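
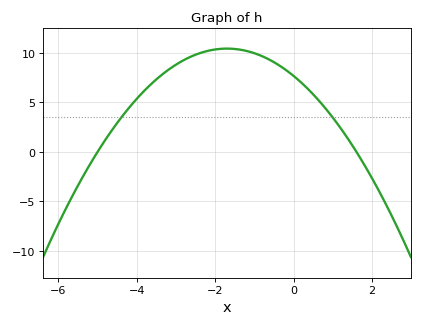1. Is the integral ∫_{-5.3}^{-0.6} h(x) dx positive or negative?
positive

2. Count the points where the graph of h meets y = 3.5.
2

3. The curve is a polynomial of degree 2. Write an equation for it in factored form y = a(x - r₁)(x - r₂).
y = -0.96(x + 5)(x - 1.6)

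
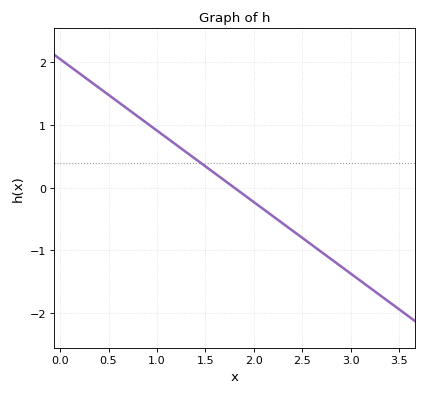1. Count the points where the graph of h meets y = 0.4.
1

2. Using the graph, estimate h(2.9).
-1.25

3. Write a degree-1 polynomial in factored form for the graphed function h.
y = -1.14(x - 1.8)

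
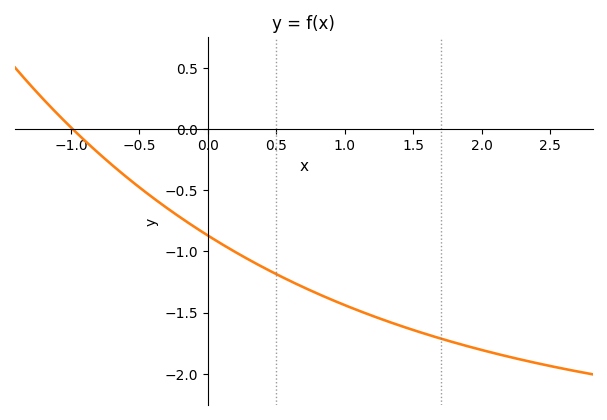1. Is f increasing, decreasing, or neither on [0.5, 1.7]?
decreasing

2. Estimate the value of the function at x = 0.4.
-1.13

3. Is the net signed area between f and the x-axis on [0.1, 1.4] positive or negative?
negative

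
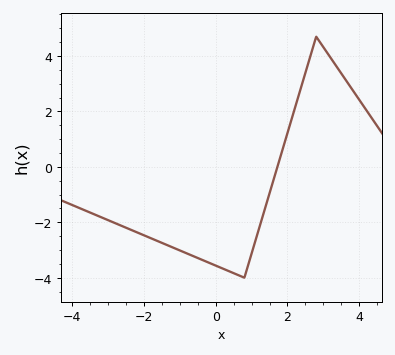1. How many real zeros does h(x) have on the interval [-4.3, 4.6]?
1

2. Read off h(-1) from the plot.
-3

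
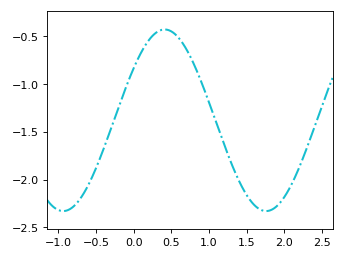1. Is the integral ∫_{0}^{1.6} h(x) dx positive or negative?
negative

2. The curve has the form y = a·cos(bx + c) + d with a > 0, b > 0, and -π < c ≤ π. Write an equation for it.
y = 0.95cos(2.3x - 0.96) - 1.38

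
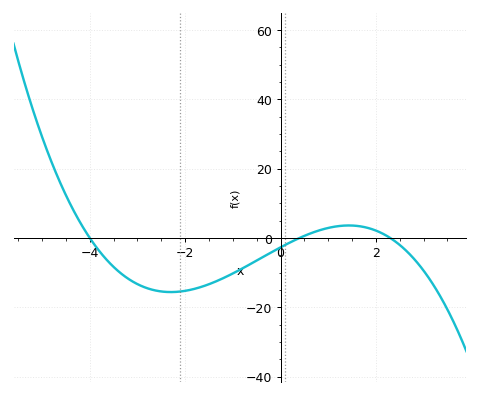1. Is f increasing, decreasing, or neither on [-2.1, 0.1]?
increasing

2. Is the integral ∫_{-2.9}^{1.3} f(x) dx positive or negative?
negative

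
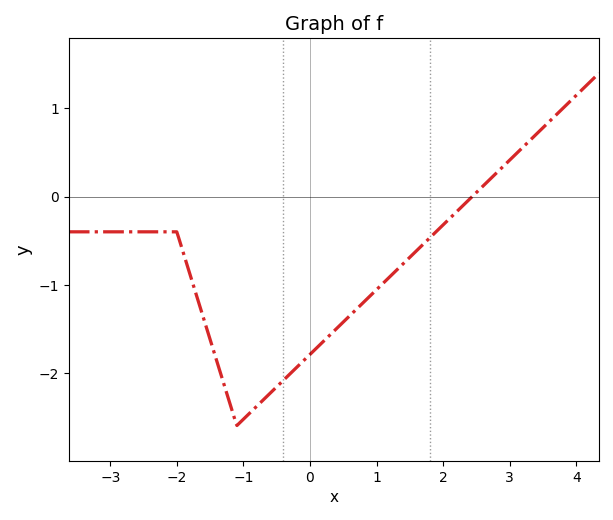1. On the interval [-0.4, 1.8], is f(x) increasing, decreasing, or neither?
increasing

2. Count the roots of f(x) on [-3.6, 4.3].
1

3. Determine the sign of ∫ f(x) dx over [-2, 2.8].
negative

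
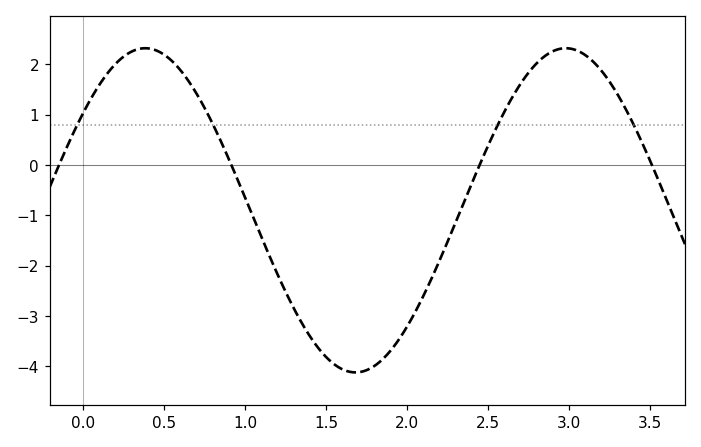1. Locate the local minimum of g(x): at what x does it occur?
1.7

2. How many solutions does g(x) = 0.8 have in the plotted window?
4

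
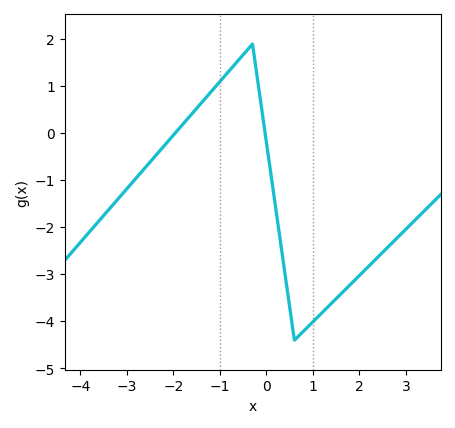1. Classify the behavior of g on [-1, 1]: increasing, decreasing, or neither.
neither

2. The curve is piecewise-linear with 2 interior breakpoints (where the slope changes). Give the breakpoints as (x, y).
(-0.3, 1.9); (0.6, -4.4)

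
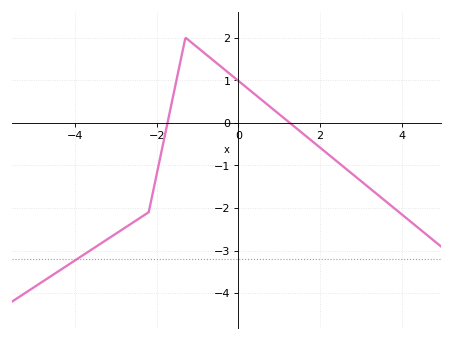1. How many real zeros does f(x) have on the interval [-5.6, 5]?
2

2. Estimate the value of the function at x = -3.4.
-2.85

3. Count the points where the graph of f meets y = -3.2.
1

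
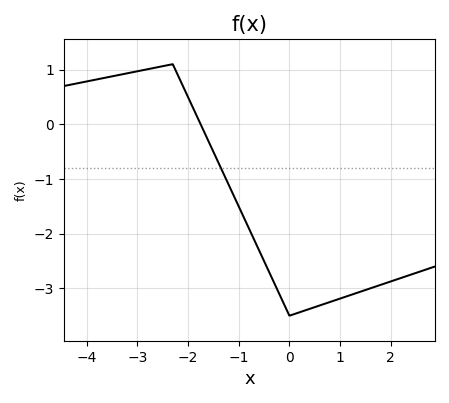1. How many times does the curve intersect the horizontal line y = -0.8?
1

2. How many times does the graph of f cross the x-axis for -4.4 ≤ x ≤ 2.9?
1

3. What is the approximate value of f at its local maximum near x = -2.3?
1.1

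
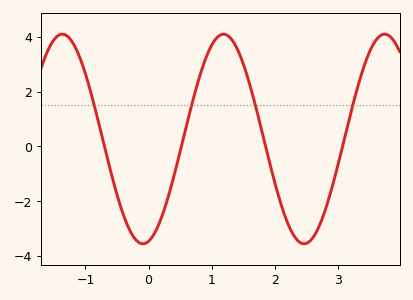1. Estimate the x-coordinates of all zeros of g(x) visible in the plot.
-0.7, 0.5, 1.9, 3.1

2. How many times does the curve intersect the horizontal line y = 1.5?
4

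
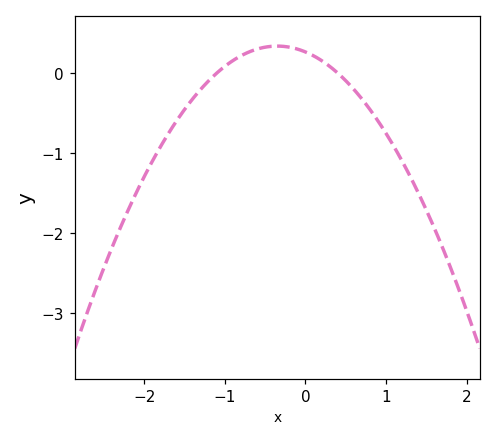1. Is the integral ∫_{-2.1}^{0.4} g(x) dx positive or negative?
negative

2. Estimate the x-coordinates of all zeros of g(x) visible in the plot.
-1.1, 0.4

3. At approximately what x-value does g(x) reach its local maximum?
-0.35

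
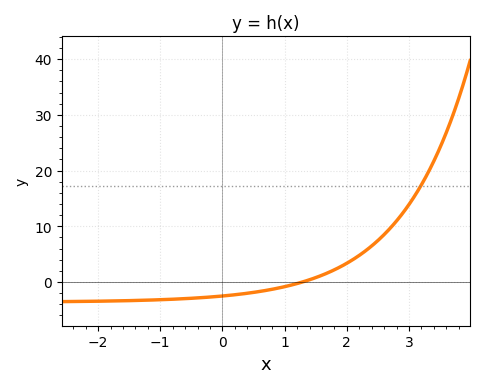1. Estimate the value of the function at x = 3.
14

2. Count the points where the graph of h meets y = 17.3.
1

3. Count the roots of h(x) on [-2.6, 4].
1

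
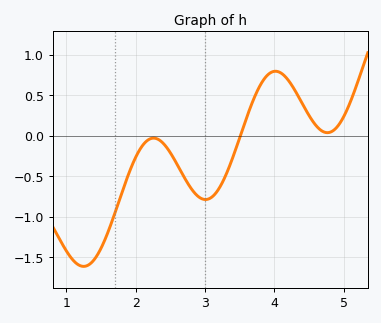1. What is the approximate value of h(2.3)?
-0.035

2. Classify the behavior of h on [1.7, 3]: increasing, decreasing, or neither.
neither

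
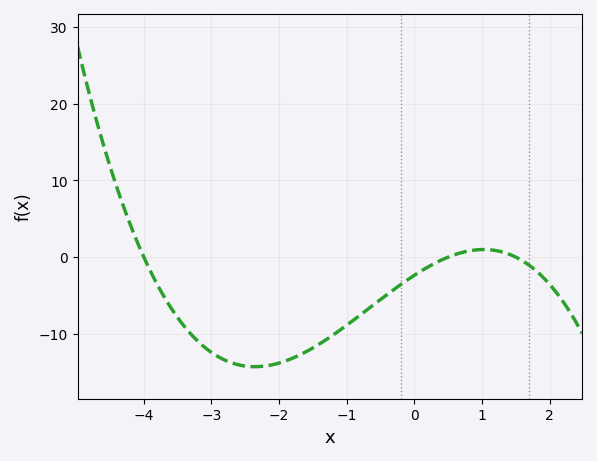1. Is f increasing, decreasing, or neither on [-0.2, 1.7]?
neither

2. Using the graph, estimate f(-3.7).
-5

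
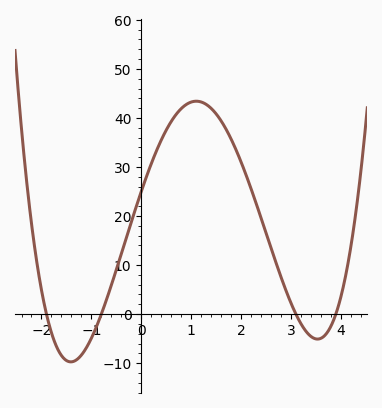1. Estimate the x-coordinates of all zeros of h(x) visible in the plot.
-1.9, -0.8, 3.1, 3.9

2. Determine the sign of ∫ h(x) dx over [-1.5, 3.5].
positive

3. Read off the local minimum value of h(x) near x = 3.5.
-5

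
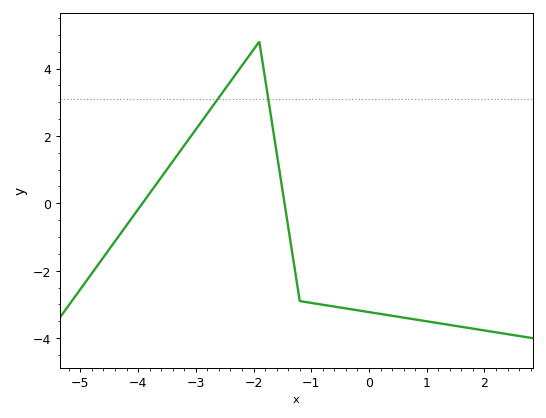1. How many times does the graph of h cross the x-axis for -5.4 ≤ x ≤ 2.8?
2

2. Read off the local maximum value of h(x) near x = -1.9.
4.8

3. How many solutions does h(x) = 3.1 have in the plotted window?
2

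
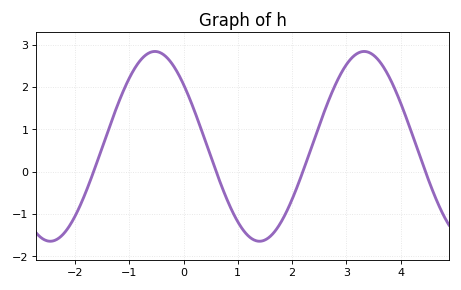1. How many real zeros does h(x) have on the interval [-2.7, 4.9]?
4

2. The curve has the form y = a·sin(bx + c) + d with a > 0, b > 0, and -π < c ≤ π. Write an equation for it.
y = 2.24sin(1.6x + 2.4) + 0.6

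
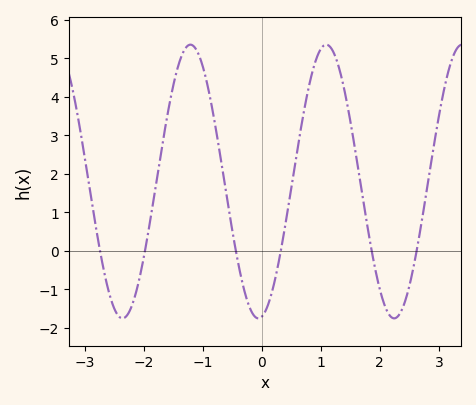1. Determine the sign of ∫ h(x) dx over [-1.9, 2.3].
positive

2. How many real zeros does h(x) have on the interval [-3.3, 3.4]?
6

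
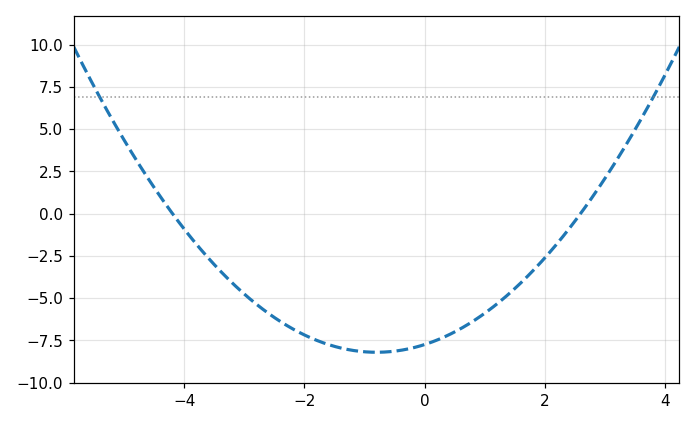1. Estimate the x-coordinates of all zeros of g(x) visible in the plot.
-4.2, 2.6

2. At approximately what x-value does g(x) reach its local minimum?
-0.8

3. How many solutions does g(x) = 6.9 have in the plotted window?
2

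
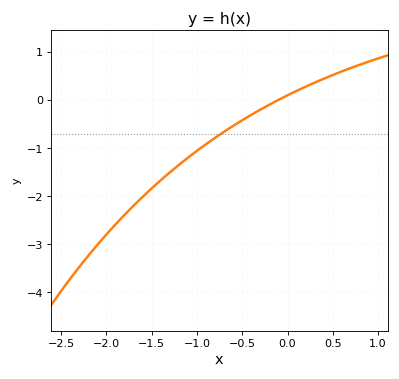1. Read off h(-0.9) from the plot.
-0.918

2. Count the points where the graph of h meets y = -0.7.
1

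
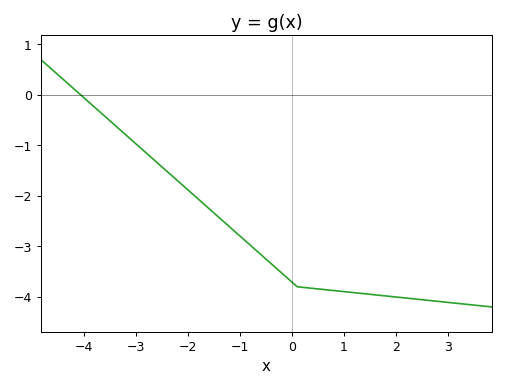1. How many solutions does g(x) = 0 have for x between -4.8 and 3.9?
1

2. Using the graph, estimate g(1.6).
-4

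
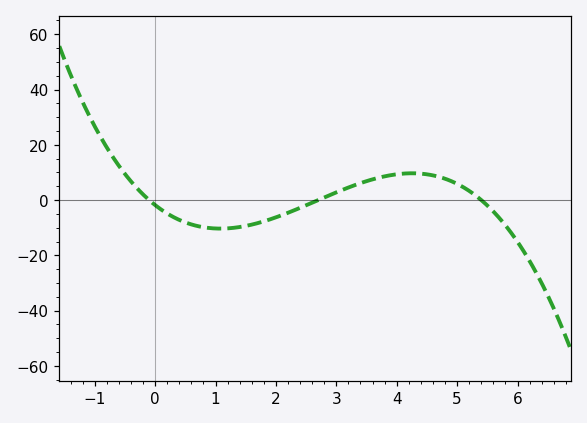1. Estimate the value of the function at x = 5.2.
4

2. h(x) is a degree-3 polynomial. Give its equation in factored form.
y = -1.25(x + 0.1)(x - 2.7)(x - 5.4)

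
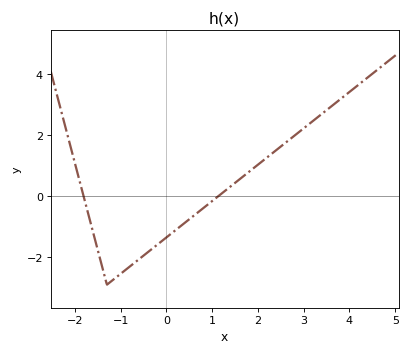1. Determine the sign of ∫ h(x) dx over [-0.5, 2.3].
negative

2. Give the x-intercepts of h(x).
-1.81, 1.13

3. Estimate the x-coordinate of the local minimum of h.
-1.3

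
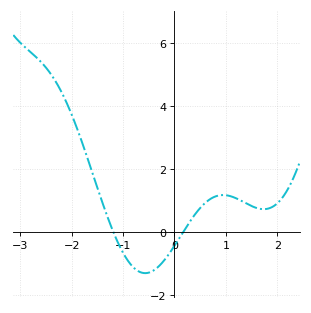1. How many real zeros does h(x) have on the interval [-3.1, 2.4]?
2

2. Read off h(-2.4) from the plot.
5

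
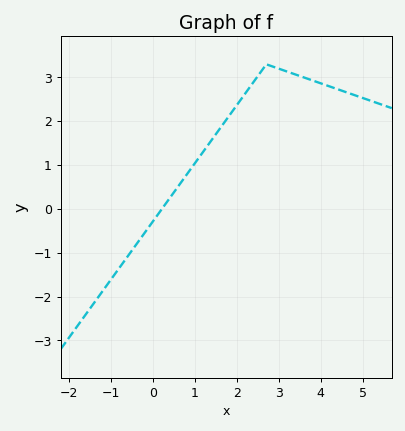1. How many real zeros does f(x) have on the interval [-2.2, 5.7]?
1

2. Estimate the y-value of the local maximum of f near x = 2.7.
3.3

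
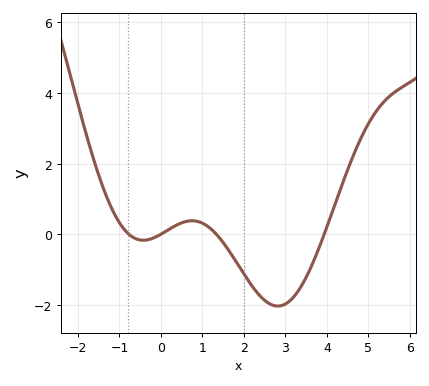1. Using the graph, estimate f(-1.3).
1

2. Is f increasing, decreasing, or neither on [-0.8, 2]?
neither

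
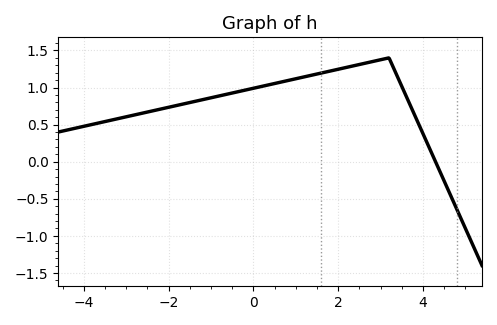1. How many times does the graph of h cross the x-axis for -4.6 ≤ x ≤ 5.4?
1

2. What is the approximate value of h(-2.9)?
0.618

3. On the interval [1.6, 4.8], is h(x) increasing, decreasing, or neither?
neither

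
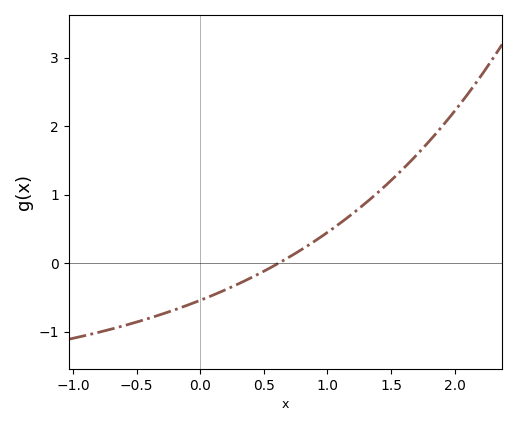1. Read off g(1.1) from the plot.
0.6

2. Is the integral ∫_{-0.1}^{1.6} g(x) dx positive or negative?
positive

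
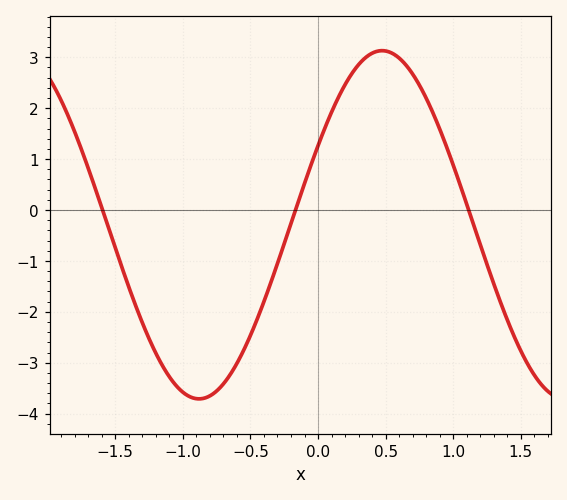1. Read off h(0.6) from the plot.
2.98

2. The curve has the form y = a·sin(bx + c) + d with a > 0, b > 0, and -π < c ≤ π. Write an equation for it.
y = 3.42sin(2.32x + 0.472) - 0.29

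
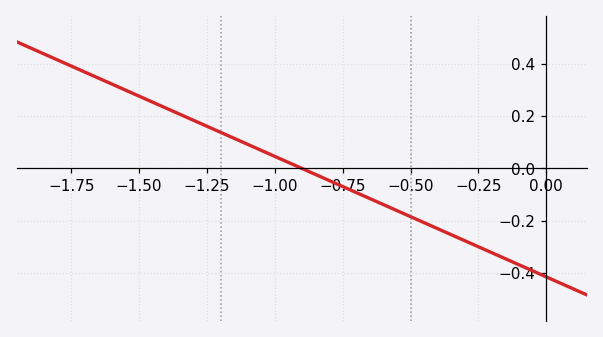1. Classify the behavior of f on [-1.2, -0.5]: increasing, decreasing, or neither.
decreasing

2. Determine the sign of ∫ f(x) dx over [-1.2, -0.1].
negative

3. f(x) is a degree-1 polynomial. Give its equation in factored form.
y = -0.46(x + 0.9)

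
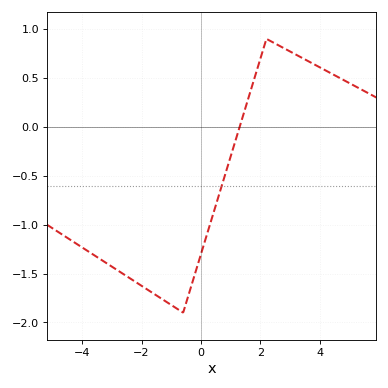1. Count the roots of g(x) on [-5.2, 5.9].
1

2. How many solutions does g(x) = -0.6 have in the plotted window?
1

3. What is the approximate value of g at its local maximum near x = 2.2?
0.9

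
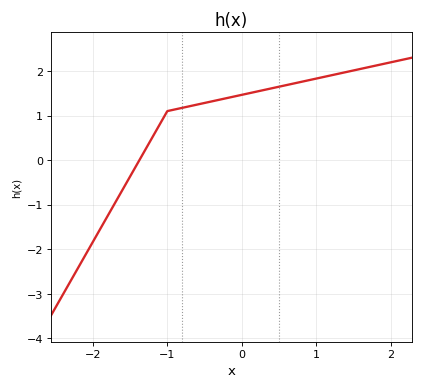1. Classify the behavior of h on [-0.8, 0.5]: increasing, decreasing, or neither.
increasing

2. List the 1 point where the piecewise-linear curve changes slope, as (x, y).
(-1, 1.1)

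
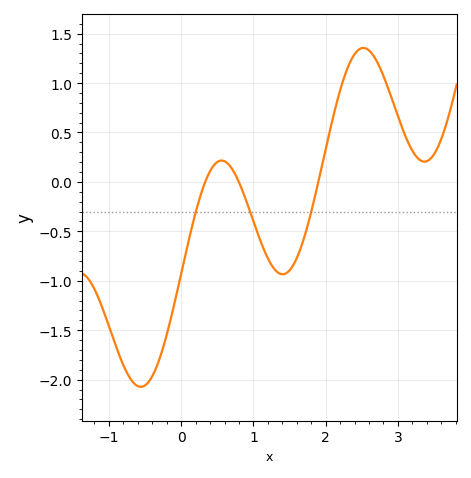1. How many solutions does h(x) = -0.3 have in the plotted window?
3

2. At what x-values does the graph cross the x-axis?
0.333, 0.798, 1.9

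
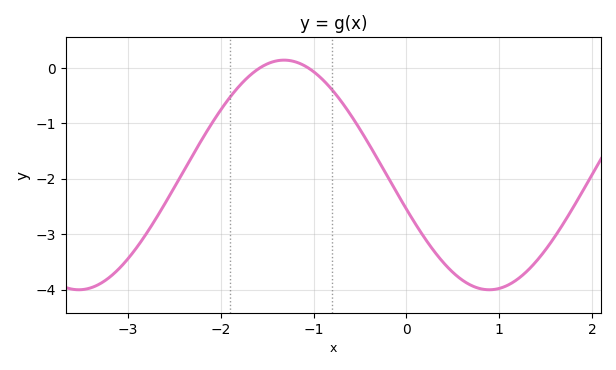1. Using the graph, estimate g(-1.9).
-0.526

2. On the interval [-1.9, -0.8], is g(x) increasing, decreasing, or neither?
neither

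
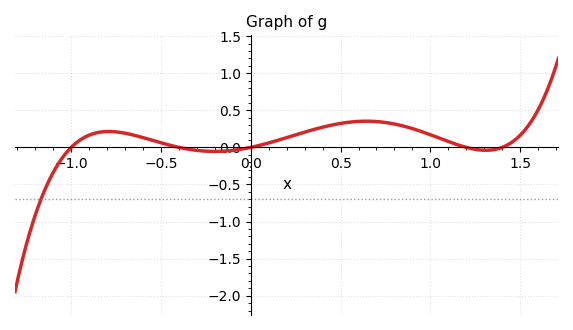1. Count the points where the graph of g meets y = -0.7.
1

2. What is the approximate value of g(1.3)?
-0.039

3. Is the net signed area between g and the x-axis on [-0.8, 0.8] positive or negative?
positive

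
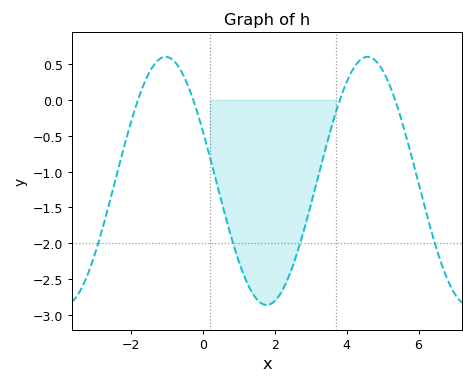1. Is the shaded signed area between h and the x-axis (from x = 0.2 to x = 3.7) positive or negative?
negative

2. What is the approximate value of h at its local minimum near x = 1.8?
-2.85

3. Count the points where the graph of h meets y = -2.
4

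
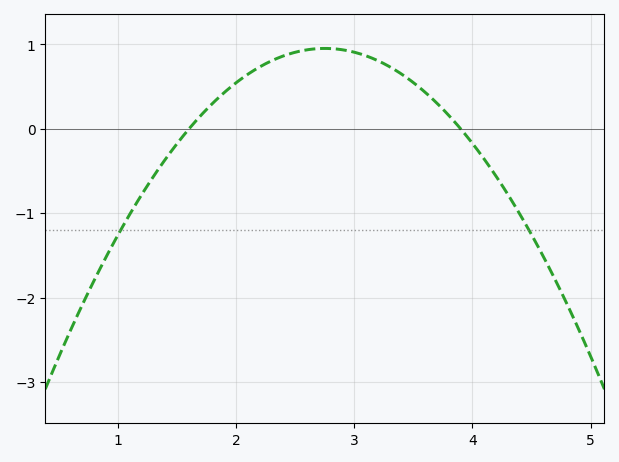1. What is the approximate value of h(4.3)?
-0.8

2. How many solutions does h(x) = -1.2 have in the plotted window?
2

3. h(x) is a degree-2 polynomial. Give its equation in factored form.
y = -0.72(x - 1.6)(x - 3.9)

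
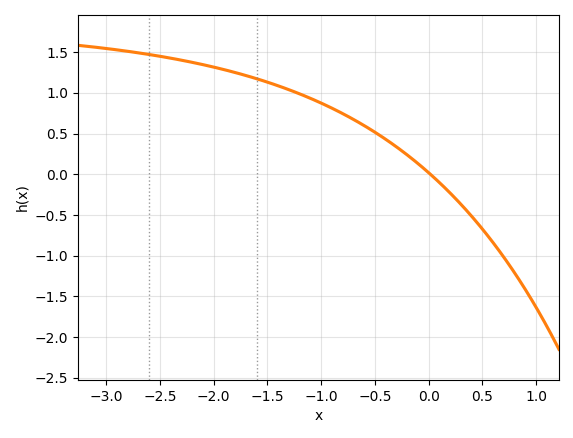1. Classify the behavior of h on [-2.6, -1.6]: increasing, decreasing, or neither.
decreasing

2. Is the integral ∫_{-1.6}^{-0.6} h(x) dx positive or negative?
positive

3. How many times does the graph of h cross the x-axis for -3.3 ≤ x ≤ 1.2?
1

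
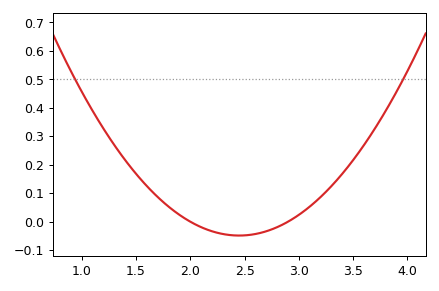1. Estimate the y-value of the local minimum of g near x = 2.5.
-0.05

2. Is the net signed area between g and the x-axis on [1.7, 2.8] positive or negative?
negative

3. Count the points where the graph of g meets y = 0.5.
2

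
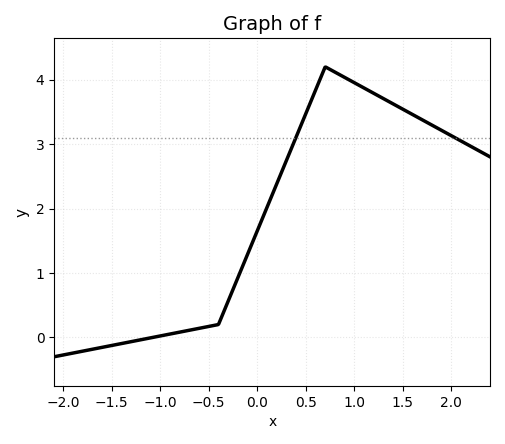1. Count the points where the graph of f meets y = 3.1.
2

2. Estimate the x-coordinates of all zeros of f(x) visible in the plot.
-1.1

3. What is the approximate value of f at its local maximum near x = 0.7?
4.2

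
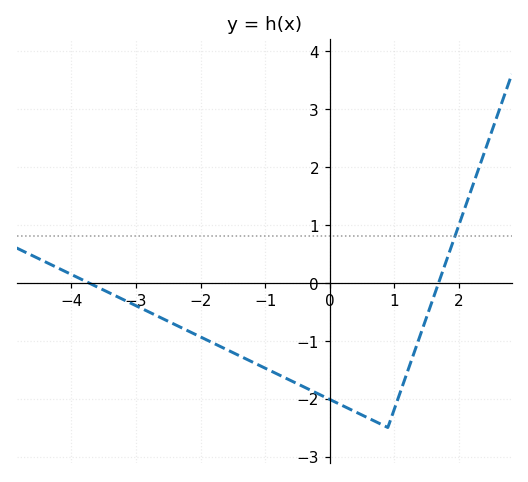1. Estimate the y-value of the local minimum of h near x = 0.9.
-2.5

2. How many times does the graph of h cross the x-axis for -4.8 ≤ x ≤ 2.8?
2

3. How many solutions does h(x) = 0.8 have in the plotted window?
1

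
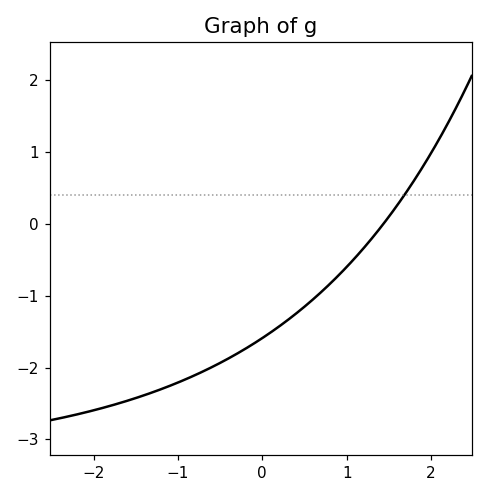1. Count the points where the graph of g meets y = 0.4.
1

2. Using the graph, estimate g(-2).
-2.6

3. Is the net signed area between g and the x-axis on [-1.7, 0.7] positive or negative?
negative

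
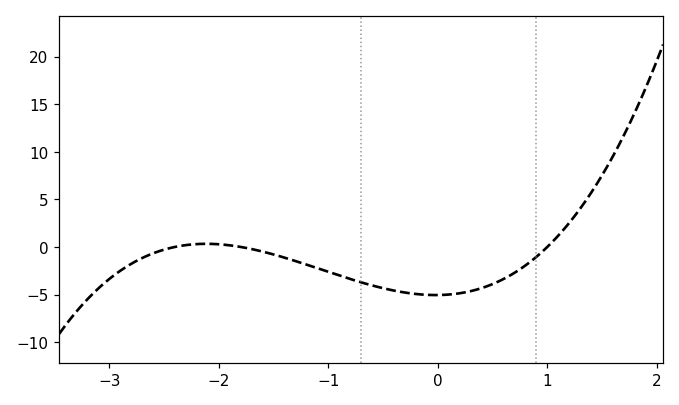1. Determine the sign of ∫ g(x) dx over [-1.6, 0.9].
negative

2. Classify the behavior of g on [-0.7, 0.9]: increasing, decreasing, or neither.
neither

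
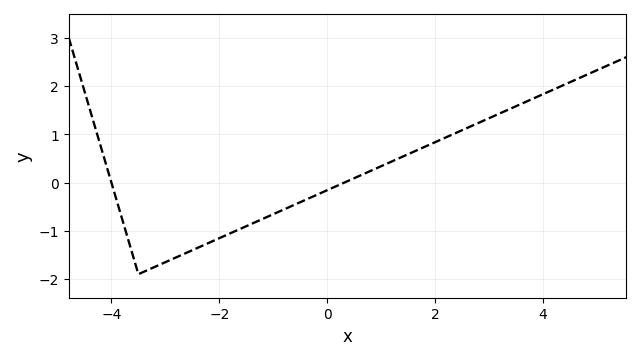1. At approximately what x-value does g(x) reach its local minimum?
-3.5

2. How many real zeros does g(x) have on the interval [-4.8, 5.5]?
2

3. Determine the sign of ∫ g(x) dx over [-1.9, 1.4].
negative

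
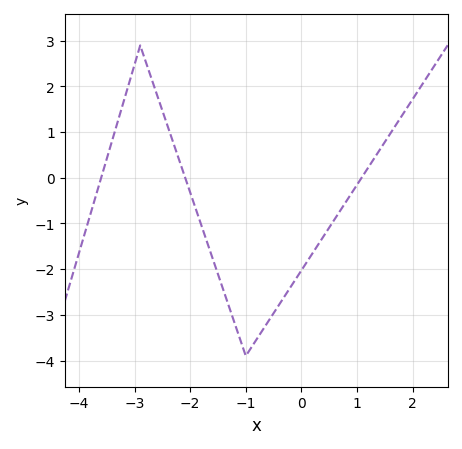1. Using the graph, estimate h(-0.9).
-3.7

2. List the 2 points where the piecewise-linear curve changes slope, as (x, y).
(-2.9, 2.9); (-1, -3.9)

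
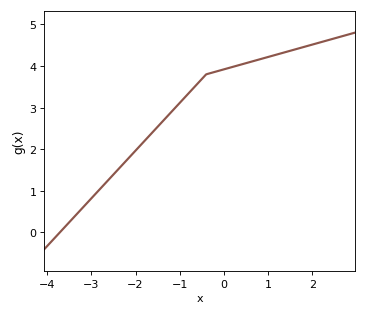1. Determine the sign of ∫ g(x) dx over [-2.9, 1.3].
positive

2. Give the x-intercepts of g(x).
-3.71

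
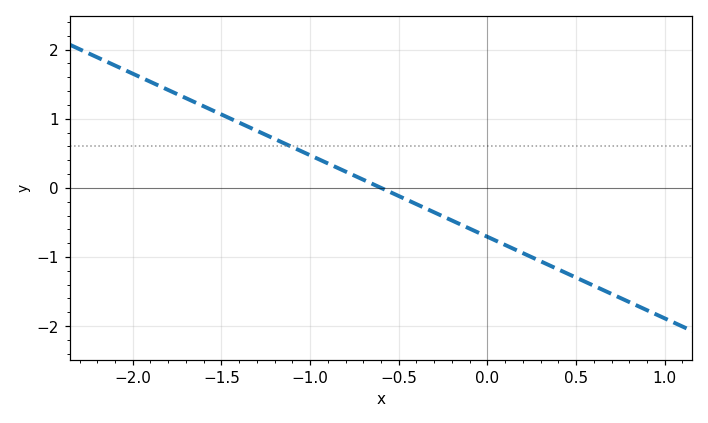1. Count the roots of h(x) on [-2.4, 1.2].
1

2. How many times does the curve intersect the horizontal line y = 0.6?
1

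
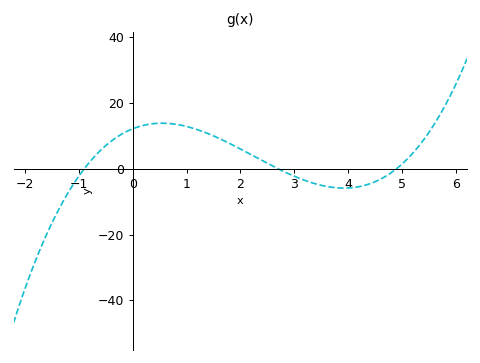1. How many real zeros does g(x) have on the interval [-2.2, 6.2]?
3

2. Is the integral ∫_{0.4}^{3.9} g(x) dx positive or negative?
positive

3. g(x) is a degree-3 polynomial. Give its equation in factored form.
y = 1.02(x + 0.9)(x - 2.7)(x - 4.9)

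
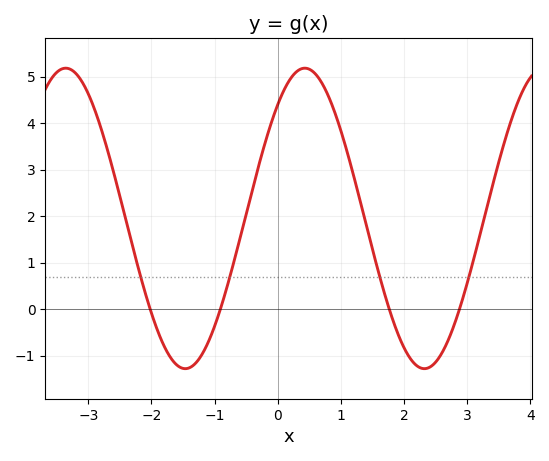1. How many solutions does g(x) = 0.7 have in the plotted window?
4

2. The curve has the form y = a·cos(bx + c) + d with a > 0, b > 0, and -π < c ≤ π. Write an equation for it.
y = 3.23cos(1.7x - 0.71) + 1.95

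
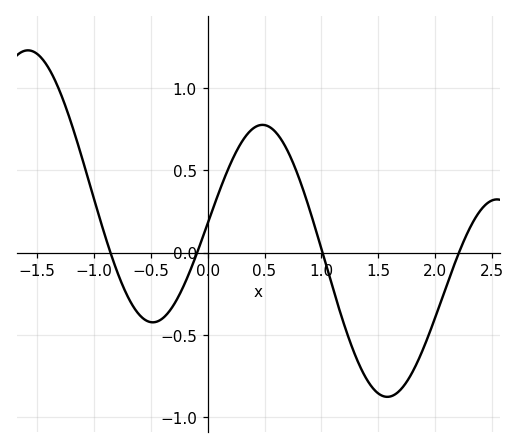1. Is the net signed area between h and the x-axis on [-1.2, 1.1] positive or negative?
positive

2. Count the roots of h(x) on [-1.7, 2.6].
4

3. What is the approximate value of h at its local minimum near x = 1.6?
-0.9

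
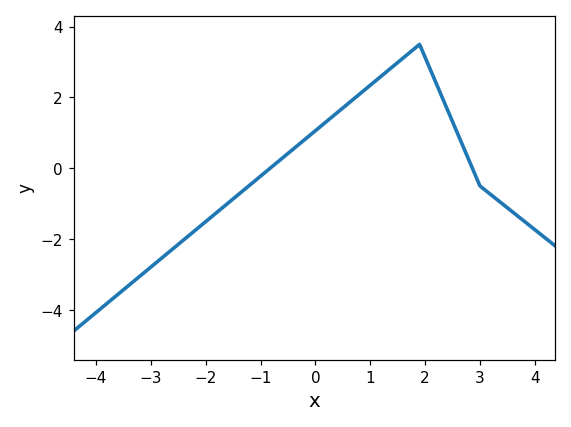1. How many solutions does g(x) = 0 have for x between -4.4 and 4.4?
2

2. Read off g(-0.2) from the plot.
0.803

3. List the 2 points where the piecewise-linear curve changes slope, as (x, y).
(1.9, 3.5); (3, -0.5)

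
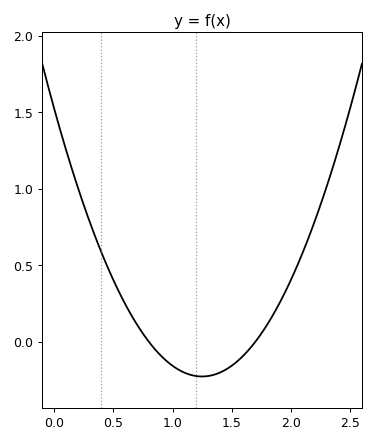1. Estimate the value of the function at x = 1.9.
0.25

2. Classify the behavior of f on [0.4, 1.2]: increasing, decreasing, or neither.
decreasing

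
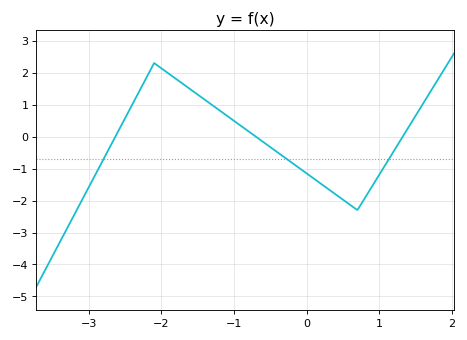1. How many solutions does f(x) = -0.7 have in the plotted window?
3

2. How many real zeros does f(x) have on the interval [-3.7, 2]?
3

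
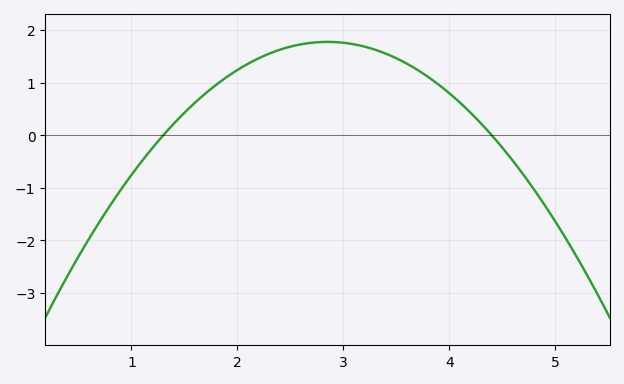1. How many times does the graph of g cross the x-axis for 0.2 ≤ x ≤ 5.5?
2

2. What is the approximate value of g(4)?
0.8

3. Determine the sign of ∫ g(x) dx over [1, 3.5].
positive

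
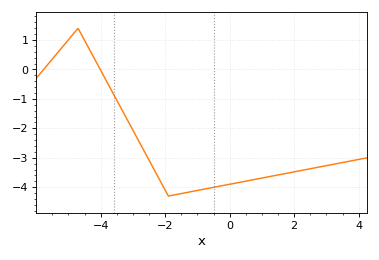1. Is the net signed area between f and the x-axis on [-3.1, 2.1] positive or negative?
negative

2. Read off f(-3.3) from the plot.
-1.5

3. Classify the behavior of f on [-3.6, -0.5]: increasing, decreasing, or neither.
neither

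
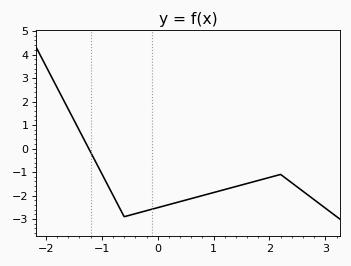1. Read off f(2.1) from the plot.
-1.16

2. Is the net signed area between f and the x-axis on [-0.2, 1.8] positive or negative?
negative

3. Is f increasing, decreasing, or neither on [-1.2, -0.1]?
neither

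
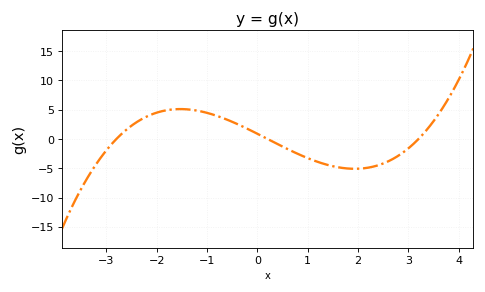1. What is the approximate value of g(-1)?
4.5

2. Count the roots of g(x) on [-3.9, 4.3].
3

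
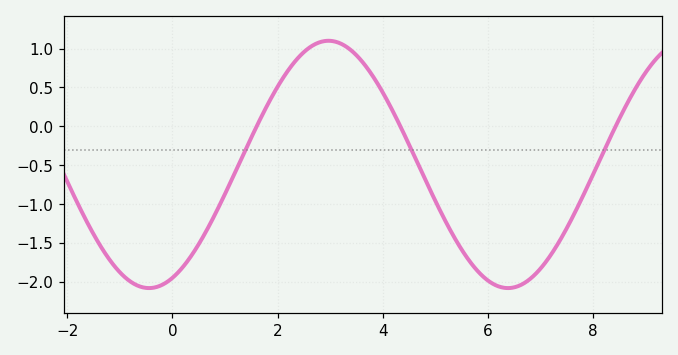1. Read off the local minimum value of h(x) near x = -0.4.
-2.08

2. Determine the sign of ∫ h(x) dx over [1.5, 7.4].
negative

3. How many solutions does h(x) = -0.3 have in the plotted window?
3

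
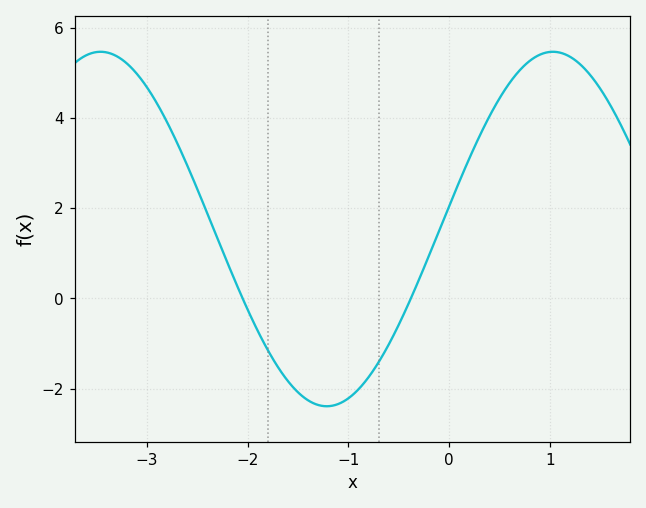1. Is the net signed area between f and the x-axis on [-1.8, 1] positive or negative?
positive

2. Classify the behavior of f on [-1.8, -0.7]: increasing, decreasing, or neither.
neither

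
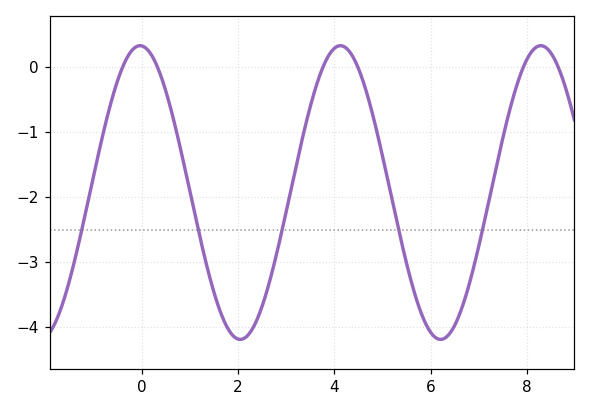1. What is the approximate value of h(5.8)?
-3.8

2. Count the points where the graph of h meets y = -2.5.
5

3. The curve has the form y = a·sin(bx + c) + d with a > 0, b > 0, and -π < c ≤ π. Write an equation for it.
y = 2.26sin(1.5x + 1.6) - 1.93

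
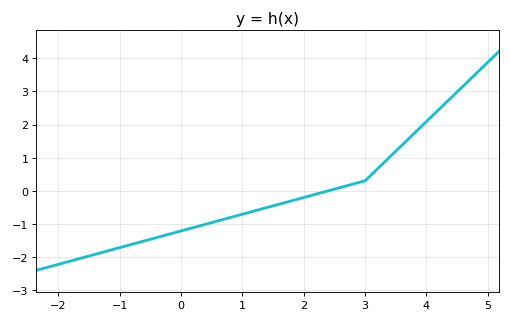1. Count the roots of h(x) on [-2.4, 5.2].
1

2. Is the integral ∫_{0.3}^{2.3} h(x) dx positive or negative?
negative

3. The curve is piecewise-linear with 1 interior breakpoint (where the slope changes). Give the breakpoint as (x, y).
(3, 0.3)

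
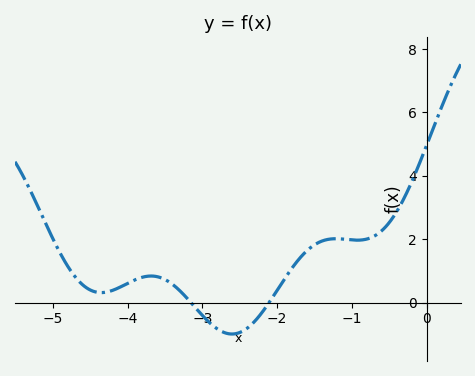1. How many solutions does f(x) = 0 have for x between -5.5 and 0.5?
2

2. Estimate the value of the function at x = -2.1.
0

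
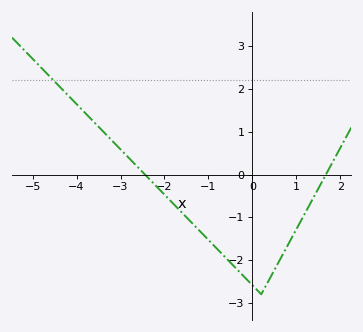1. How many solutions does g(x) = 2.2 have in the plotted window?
1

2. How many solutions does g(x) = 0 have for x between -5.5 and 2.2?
2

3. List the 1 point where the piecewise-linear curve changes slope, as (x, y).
(0.2, -2.8)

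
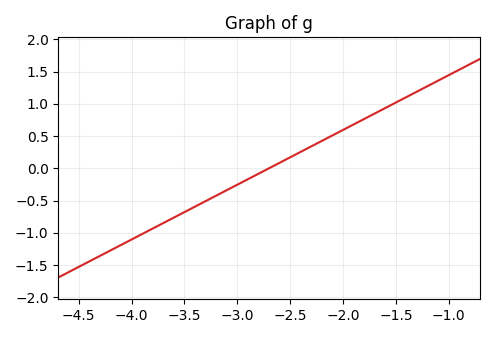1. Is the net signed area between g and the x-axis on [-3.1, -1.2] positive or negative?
positive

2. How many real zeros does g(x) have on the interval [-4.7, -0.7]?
1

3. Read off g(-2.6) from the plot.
0.085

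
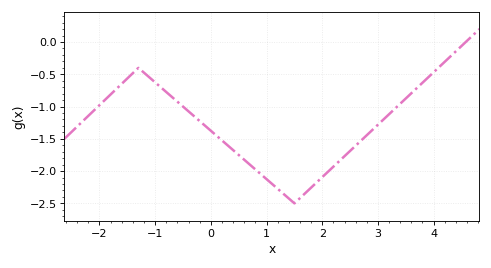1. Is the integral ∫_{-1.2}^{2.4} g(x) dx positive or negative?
negative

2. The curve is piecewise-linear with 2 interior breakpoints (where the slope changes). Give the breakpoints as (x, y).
(-1.3, -0.4); (1.5, -2.5)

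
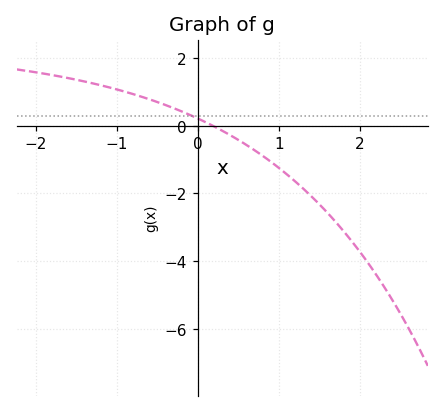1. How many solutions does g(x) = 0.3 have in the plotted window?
1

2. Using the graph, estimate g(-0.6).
0.789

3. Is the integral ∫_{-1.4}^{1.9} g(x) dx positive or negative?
negative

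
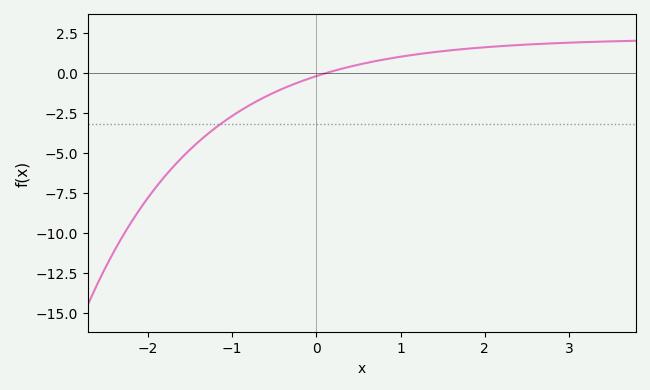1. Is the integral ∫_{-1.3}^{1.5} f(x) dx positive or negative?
negative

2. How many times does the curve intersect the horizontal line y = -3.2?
1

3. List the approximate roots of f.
0.123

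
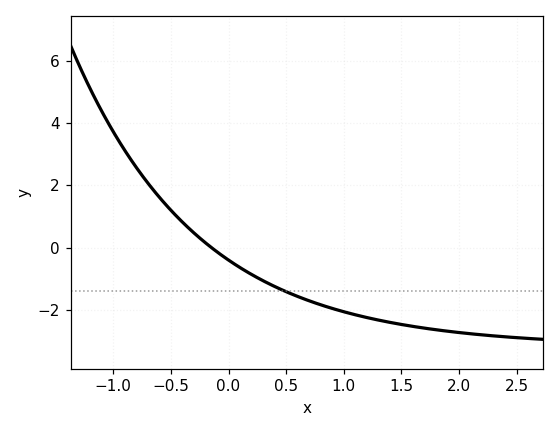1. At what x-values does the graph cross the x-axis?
-0.148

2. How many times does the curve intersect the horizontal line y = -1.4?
1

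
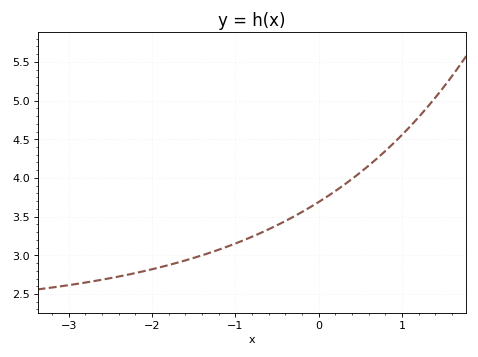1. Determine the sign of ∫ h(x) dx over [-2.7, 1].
positive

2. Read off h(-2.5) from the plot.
2.7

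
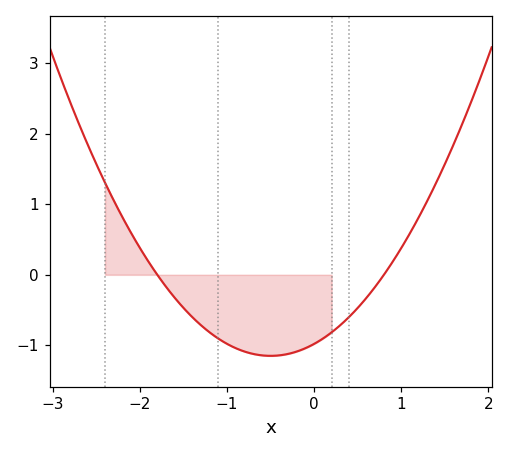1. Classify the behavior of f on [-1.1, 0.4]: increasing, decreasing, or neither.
neither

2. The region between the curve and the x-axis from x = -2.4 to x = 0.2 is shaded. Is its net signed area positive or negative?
negative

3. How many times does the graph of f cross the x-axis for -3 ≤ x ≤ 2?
2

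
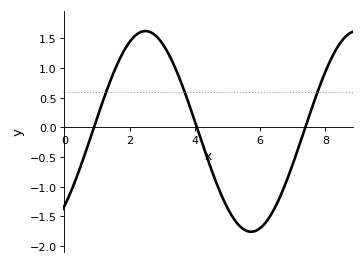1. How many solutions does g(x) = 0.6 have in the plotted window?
3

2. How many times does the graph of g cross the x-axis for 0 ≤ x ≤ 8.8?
3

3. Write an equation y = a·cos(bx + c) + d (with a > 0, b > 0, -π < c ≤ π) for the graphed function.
y = 1.69cos(0.97x - 2.4) - 0.07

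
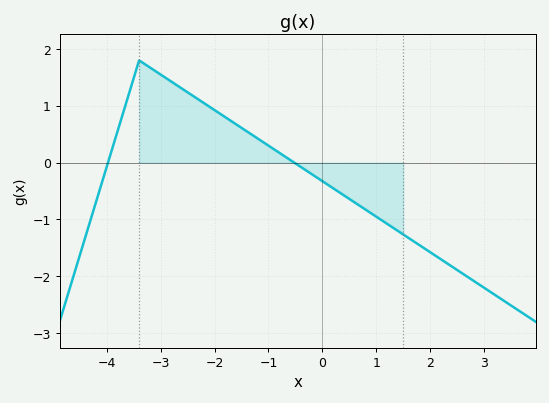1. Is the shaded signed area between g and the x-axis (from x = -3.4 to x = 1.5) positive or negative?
positive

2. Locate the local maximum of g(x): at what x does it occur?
-3.4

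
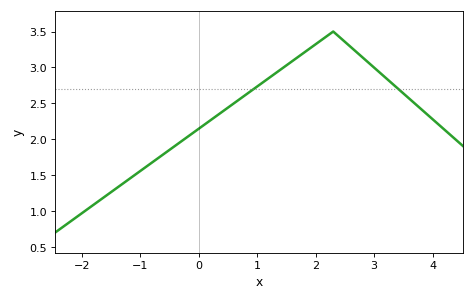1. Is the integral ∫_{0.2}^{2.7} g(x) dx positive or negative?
positive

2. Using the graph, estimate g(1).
2.74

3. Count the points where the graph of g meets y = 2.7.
2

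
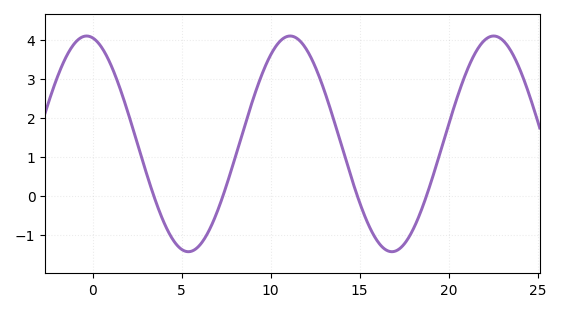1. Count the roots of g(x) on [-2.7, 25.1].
4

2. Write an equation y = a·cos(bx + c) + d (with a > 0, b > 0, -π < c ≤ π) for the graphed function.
y = 2.77cos(0.55x + 0.18) + 1.34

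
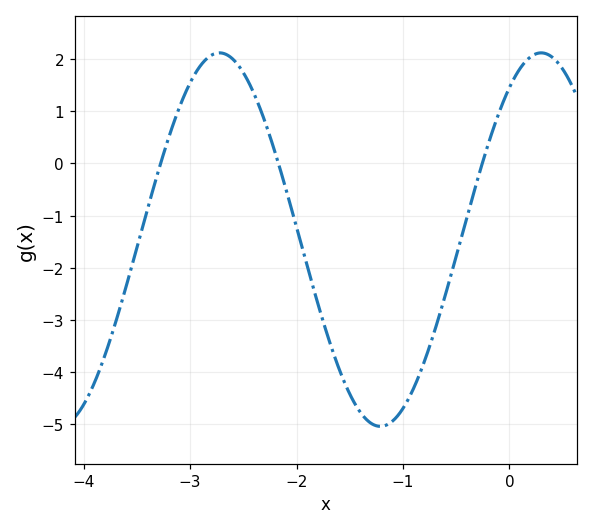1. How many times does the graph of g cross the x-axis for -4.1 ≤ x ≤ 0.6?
3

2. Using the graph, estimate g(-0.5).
-1.8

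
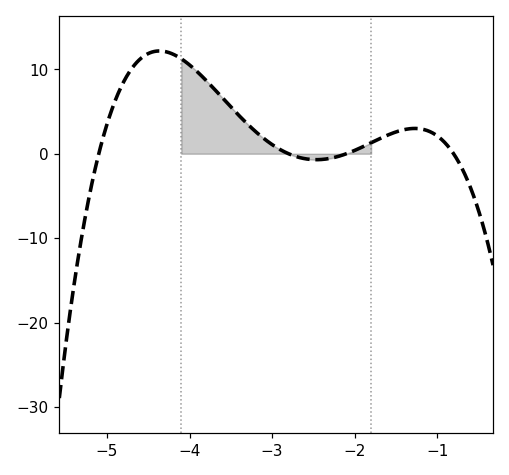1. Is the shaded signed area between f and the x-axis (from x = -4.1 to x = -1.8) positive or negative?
positive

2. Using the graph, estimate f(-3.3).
3.54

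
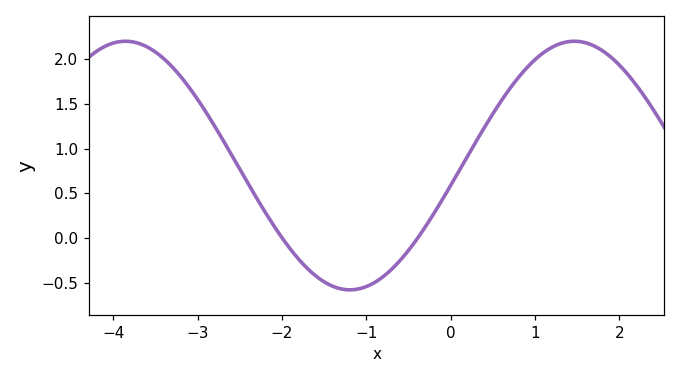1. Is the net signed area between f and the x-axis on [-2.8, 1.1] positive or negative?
positive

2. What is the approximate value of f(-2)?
0.002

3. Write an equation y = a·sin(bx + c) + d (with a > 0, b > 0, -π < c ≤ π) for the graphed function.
y = 1.39sin(1.18x - 0.162) + 0.81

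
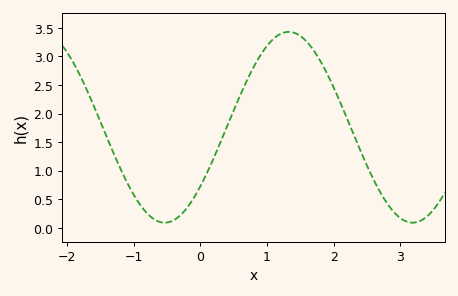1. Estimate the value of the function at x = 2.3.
1.65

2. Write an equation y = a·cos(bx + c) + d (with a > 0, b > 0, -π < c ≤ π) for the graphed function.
y = 1.67cos(1.7x - 2.2) + 1.76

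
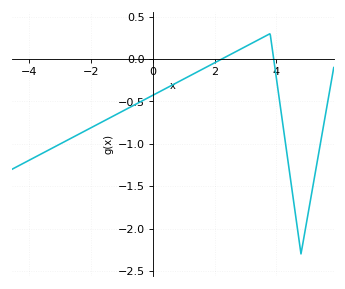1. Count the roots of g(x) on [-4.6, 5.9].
2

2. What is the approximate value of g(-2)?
-0.8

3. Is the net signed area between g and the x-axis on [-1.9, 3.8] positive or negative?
negative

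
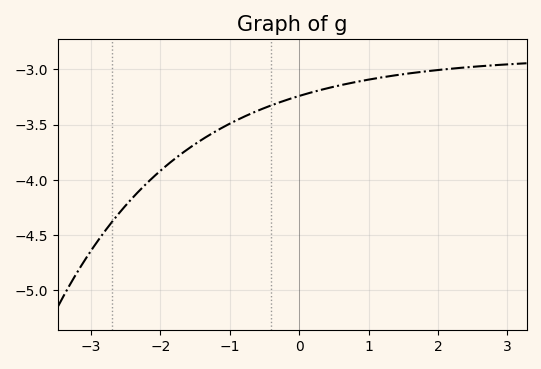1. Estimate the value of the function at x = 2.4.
-3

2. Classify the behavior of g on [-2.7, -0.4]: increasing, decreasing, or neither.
increasing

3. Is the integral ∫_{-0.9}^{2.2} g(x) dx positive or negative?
negative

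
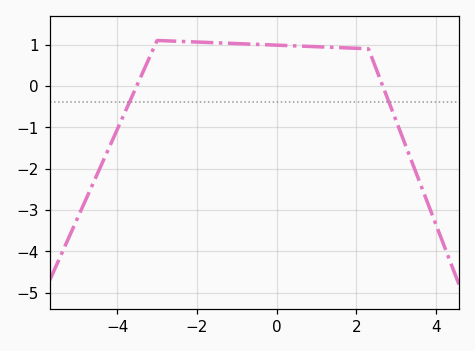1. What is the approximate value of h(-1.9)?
1.06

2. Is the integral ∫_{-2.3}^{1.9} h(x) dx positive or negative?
positive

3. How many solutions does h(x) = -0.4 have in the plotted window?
2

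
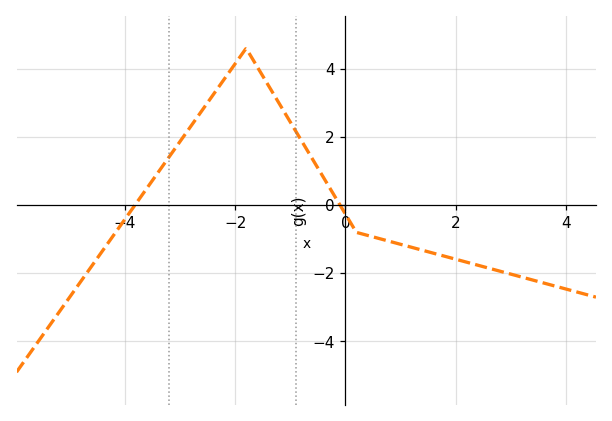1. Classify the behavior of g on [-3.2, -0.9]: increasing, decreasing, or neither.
neither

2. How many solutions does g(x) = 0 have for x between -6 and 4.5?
2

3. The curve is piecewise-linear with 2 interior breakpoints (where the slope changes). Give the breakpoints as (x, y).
(-1.8, 4.6); (0.2, -0.8)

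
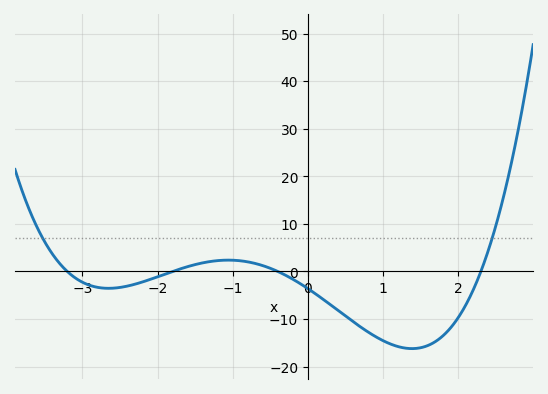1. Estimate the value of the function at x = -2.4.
-3.07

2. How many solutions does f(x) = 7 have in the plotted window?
2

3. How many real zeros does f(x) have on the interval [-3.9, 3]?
4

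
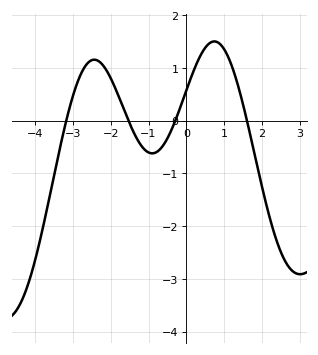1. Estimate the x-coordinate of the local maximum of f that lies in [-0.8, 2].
0.8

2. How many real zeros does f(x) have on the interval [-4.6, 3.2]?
4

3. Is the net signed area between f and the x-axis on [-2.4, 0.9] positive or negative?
positive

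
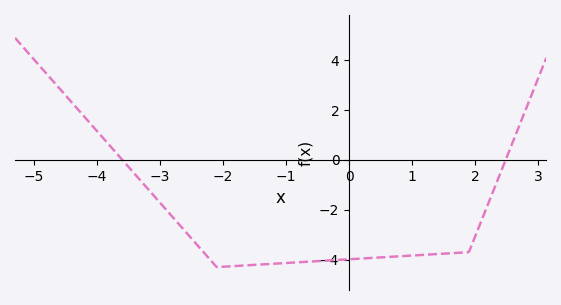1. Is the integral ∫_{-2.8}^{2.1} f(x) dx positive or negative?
negative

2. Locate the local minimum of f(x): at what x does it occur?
-2.1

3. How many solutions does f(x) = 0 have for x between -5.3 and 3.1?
2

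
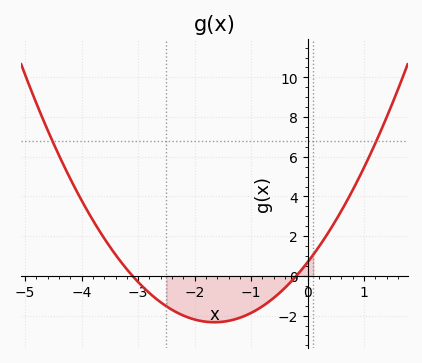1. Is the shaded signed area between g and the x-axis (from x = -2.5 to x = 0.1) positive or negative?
negative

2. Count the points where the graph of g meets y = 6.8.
2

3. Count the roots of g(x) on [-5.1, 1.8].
2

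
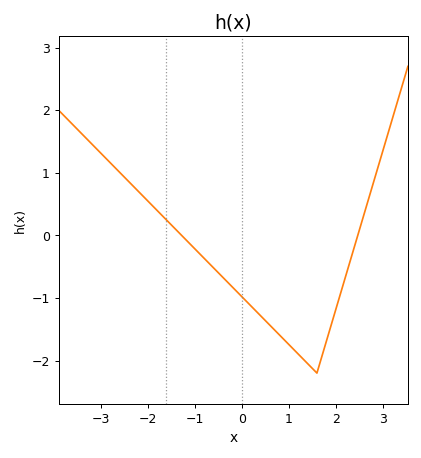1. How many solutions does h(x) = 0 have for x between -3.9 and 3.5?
2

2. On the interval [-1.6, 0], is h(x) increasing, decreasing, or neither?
decreasing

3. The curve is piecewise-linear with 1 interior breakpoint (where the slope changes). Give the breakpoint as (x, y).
(1.6, -2.2)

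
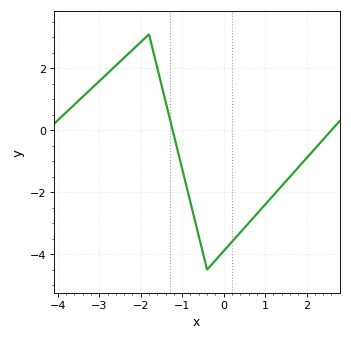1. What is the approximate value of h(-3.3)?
1.2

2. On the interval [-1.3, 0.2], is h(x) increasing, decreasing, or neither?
neither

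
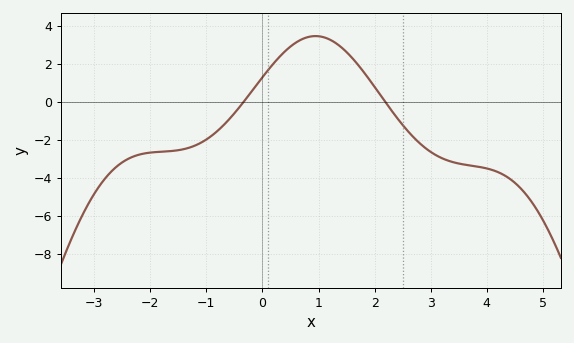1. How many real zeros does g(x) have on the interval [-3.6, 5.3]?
2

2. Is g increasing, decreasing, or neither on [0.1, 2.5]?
neither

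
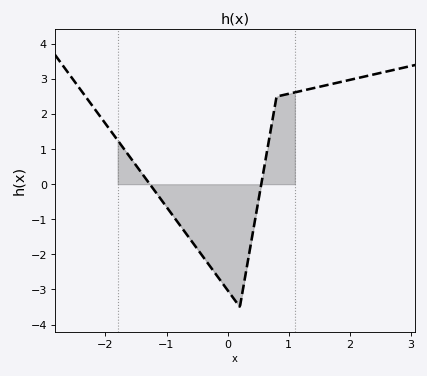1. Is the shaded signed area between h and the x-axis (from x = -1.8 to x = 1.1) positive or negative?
negative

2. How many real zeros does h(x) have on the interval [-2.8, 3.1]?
2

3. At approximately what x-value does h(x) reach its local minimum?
0.2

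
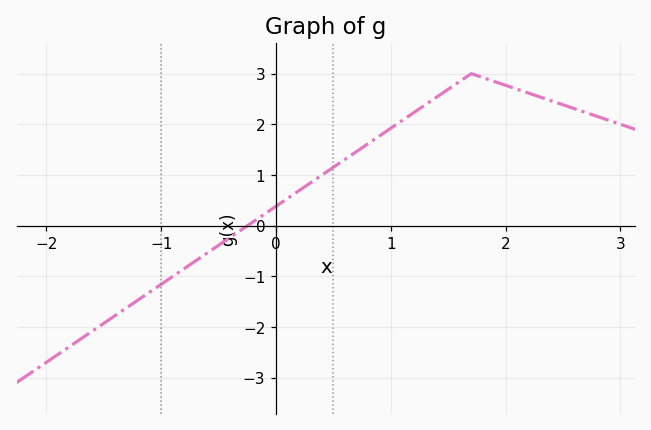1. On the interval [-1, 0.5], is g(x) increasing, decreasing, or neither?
increasing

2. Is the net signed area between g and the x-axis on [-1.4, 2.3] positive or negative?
positive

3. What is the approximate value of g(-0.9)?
-1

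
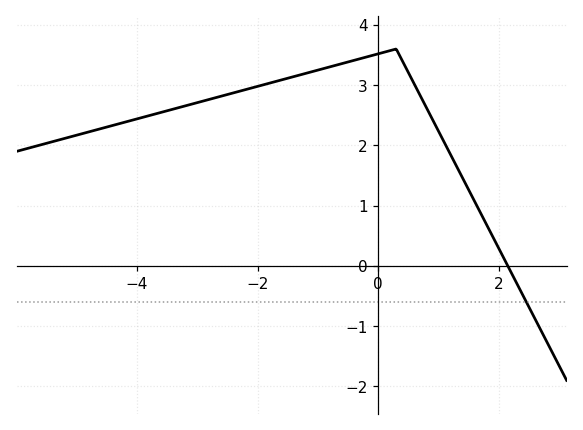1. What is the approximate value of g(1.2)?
1.85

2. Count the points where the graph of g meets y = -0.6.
1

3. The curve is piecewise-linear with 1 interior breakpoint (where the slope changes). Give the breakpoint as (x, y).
(0.3, 3.6)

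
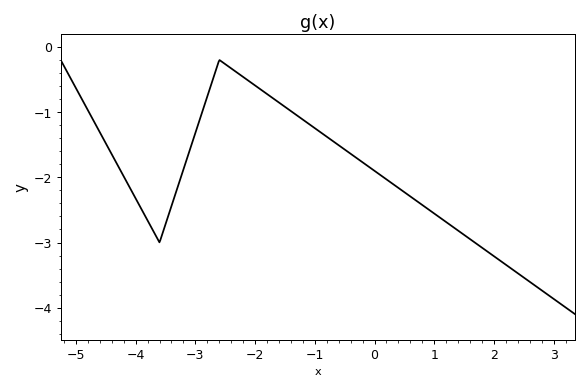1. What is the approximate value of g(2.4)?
-3.47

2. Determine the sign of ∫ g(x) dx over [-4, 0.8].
negative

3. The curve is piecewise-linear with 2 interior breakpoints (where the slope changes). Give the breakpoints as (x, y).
(-3.6, -3); (-2.6, -0.2)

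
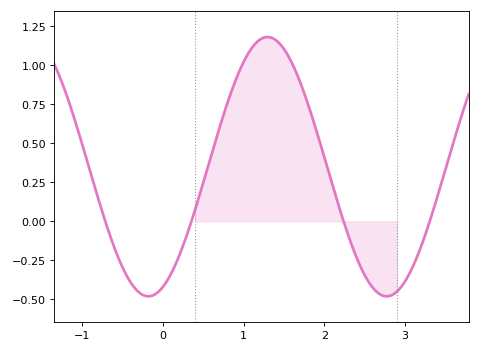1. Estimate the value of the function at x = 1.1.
1.11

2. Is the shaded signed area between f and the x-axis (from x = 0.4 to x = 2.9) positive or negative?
positive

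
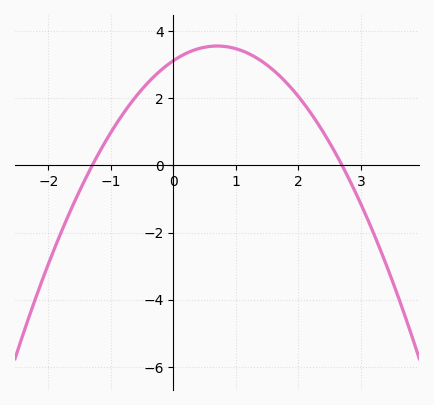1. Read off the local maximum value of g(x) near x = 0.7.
3.56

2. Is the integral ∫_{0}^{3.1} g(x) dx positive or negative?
positive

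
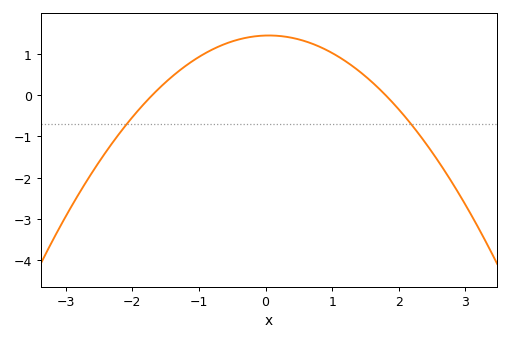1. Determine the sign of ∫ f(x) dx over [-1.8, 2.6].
positive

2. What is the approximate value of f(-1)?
0.921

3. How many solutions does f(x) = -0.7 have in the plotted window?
2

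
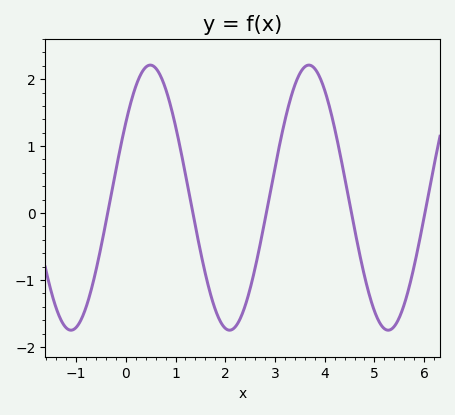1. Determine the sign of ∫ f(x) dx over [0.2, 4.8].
positive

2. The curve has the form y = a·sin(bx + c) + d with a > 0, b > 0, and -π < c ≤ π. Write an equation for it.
y = 1.98sin(1.97x + 0.6) + 0.23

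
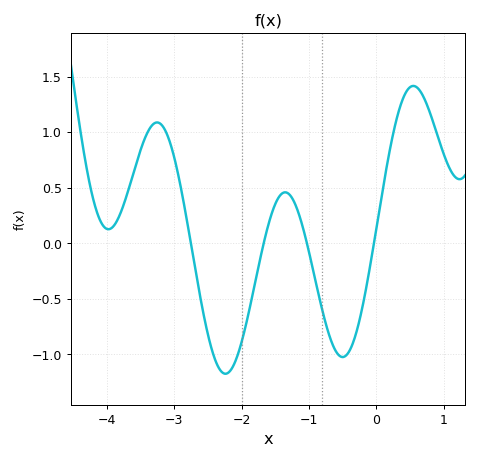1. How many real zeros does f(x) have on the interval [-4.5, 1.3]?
4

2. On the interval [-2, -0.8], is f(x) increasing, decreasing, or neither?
neither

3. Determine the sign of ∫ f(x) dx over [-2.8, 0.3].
negative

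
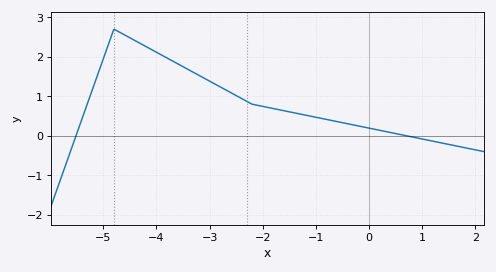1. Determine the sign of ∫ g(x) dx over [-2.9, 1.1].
positive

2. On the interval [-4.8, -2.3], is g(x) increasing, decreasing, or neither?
decreasing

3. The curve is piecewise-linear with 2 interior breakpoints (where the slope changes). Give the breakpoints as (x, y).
(-4.8, 2.7); (-2.2, 0.8)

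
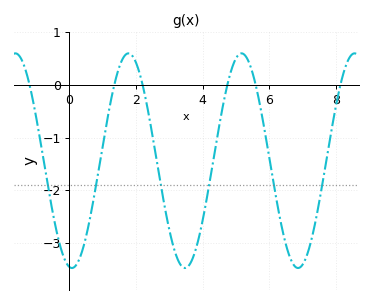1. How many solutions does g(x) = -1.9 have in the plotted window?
6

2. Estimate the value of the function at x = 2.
0.4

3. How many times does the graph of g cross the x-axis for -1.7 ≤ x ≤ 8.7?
6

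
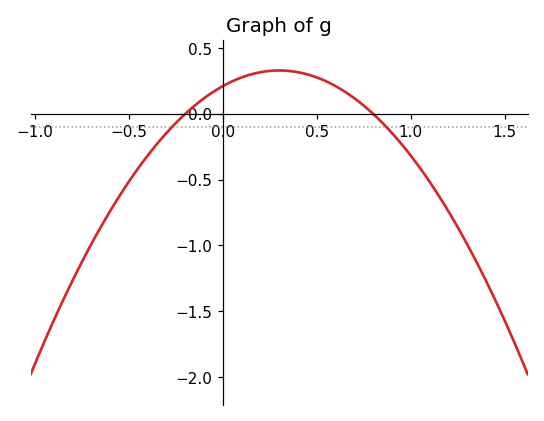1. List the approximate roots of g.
-0.2, 0.8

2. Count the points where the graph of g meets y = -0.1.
2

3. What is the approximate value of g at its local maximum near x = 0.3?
0.33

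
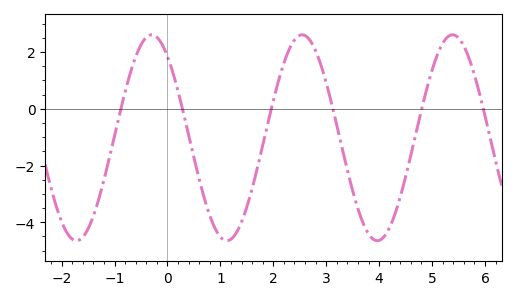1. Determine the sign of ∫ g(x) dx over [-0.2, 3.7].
negative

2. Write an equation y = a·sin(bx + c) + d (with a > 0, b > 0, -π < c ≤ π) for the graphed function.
y = 3.63sin(2.2x + 2.2) - 1.02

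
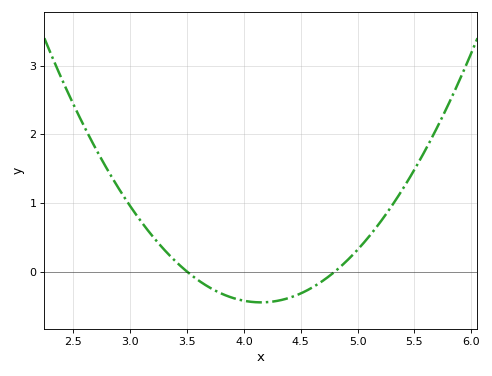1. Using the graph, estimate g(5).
0.3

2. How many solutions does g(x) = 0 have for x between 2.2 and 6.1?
2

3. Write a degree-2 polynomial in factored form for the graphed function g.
y = 1.06(x - 3.5)(x - 4.8)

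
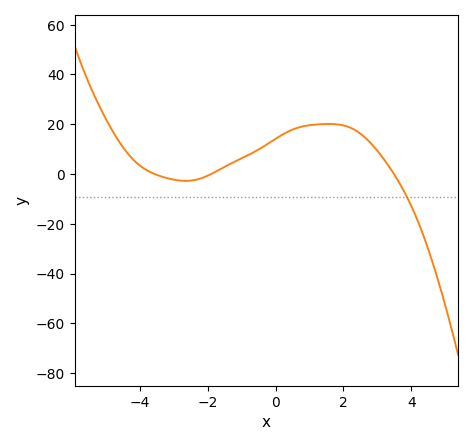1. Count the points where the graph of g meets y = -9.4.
1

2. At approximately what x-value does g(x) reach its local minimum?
-2.6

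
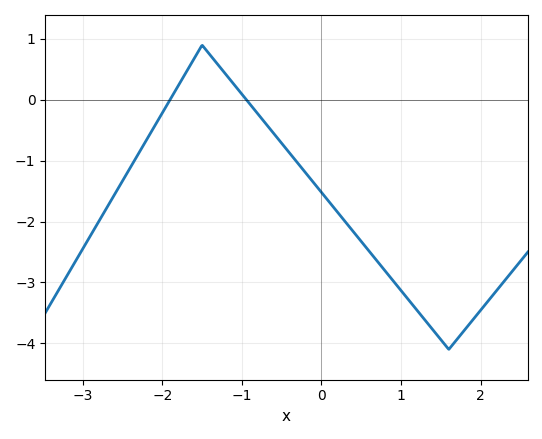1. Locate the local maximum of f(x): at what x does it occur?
-1.5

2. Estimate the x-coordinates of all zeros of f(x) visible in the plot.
-1.9, -0.942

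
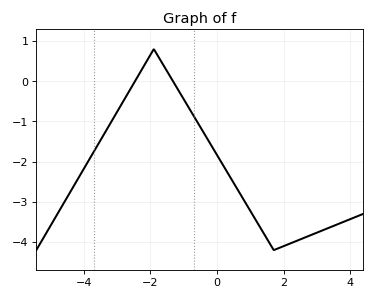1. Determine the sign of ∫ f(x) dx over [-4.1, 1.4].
negative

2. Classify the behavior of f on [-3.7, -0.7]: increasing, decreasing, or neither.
neither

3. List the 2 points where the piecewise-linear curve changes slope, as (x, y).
(-1.9, 0.8); (1.7, -4.2)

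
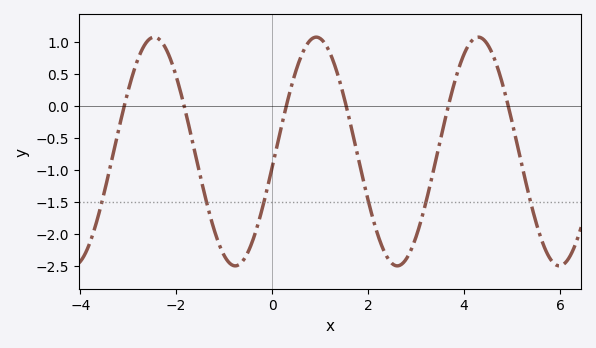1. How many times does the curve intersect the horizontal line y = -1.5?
6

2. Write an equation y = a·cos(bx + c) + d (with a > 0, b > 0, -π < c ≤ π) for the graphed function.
y = 1.79cos(1.9x - 1.7) - 0.71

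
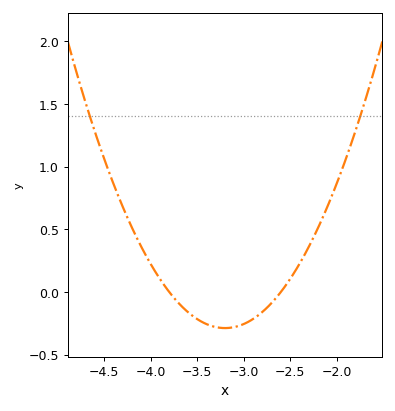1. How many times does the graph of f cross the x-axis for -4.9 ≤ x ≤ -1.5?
2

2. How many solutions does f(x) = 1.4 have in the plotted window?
2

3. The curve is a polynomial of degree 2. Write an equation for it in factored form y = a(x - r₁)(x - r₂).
y = 0.8(x + 3.8)(x + 2.6)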